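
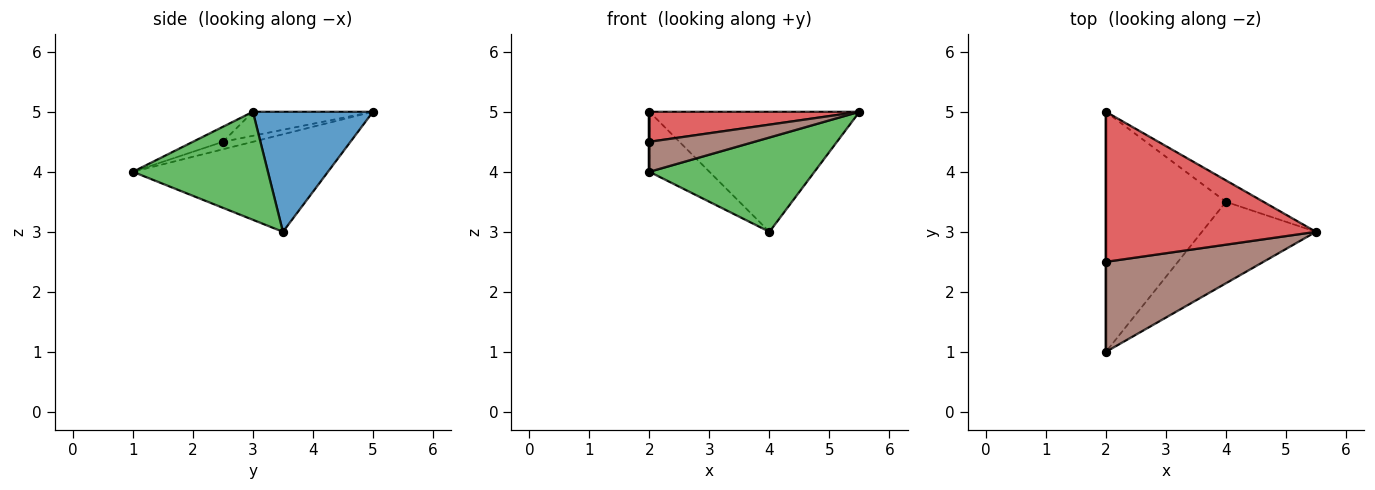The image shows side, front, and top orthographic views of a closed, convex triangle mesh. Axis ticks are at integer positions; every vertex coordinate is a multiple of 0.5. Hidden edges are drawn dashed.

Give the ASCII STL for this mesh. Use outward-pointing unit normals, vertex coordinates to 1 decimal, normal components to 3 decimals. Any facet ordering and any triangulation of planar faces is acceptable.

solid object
 facet normal 0.490 0.858 -0.153
  outer loop
   vertex 4.0 3.5 3.0
   vertex 2.0 5.0 5.0
   vertex 5.5 3.0 5.0
  endloop
 endfacet
 facet normal -0.619 0.190 -0.762
  outer loop
   vertex 4.0 3.5 3.0
   vertex 2.0 1.0 4.0
   vertex 2.0 5.0 5.0
  endloop
 endfacet
 facet normal 0.526 -0.643 -0.556
  outer loop
   vertex 4.0 3.5 3.0
   vertex 5.5 3.0 5.0
   vertex 2.0 1.0 4.0
  endloop
 endfacet
 facet normal -0.111 -0.195 0.974
  outer loop
   vertex 2.0 2.5 4.5
   vertex 5.5 3.0 5.0
   vertex 2.0 5.0 5.0
  endloop
 endfacet
 facet normal -1.000 0.000 0.000
  outer loop
   vertex 2.0 2.5 4.5
   vertex 2.0 5.0 5.0
   vertex 2.0 1.0 4.0
  endloop
 endfacet
 facet normal -0.090 -0.315 0.945
  outer loop
   vertex 2.0 2.5 4.5
   vertex 2.0 1.0 4.0
   vertex 5.5 3.0 5.0
  endloop
 endfacet
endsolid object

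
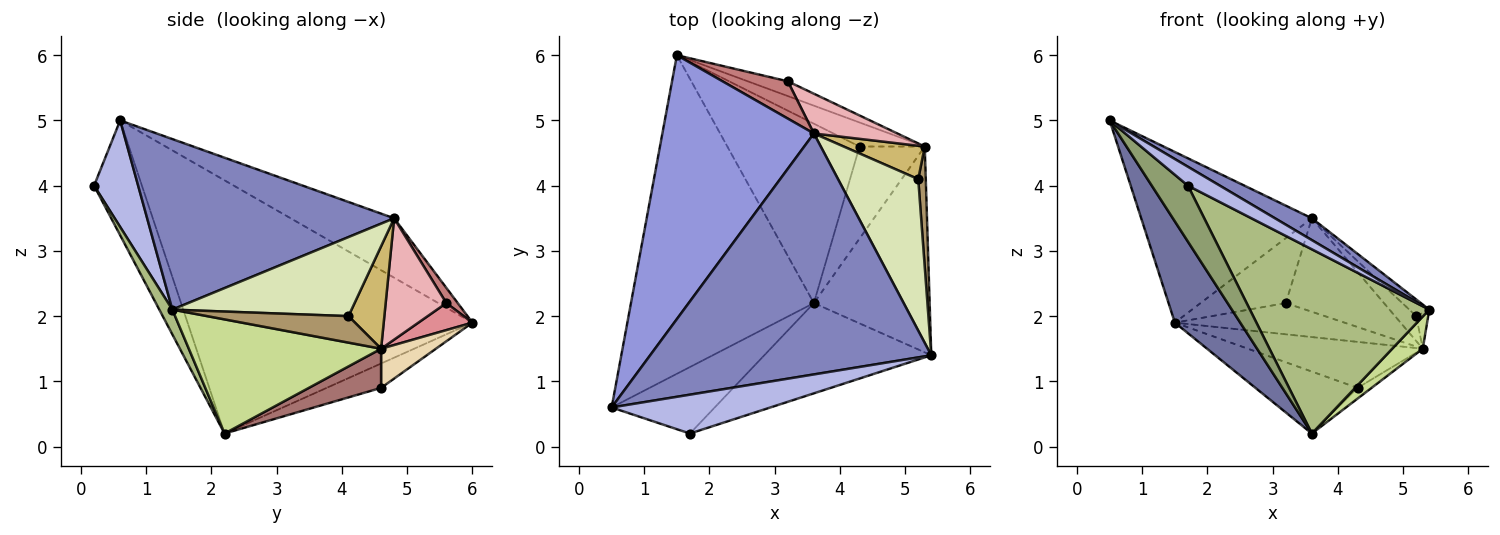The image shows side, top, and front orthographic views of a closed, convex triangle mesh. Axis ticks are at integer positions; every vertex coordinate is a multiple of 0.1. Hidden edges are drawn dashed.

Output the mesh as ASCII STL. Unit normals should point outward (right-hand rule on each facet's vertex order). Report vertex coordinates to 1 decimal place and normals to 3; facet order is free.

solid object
 facet normal -0.797 -0.183 -0.576
  outer loop
   vertex 3.6 2.2 0.2
   vertex 0.5 0.6 5.0
   vertex 1.5 6.0 1.9
  endloop
 endfacet
 facet normal 0.517 -0.077 0.852
  outer loop
   vertex 3.6 4.8 3.5
   vertex 0.5 0.6 5.0
   vertex 5.4 1.4 2.1
  endloop
 endfacet
 facet normal -0.313 0.516 0.798
  outer loop
   vertex 3.6 4.8 3.5
   vertex 1.5 6.0 1.9
   vertex 0.5 0.6 5.0
  endloop
 endfacet
 facet normal 0.517 -0.374 0.770
  outer loop
   vertex 1.7 0.2 4.0
   vertex 5.4 1.4 2.1
   vertex 0.5 0.6 5.0
  endloop
 endfacet
 facet normal -0.649 -0.490 -0.582
  outer loop
   vertex 1.7 0.2 4.0
   vertex 0.5 0.6 5.0
   vertex 3.6 2.2 0.2
  endloop
 endfacet
 facet normal 0.065 -0.896 -0.439
  outer loop
   vertex 1.7 0.2 4.0
   vertex 3.6 2.2 0.2
   vertex 5.4 1.4 2.1
  endloop
 endfacet
 facet normal 0.698 -0.111 -0.708
  outer loop
   vertex 5.3 4.6 1.5
   vertex 5.4 1.4 2.1
   vertex 3.6 2.2 0.2
  endloop
 endfacet
 facet normal 0.700 0.078 0.710
  outer loop
   vertex 5.2 4.1 2.0
   vertex 3.6 4.8 3.5
   vertex 5.4 1.4 2.1
  endloop
 endfacet
 facet normal 0.959 0.081 0.273
  outer loop
   vertex 5.2 4.1 2.0
   vertex 5.4 1.4 2.1
   vertex 5.3 4.6 1.5
  endloop
 endfacet
 facet normal 0.712 0.421 0.563
  outer loop
   vertex 5.2 4.1 2.0
   vertex 5.3 4.6 1.5
   vertex 3.6 4.8 3.5
  endloop
 endfacet
 facet normal -0.172 0.322 -0.931
  outer loop
   vertex 4.3 4.6 0.9
   vertex 3.6 2.2 0.2
   vertex 1.5 6.0 1.9
  endloop
 endfacet
 facet normal 0.268 0.854 -0.446
  outer loop
   vertex 4.3 4.6 0.9
   vertex 1.5 6.0 1.9
   vertex 5.3 4.6 1.5
  endloop
 endfacet
 facet normal 0.512 0.100 -0.853
  outer loop
   vertex 4.3 4.6 0.9
   vertex 5.3 4.6 1.5
   vertex 3.6 2.2 0.2
  endloop
 endfacet
 facet normal 0.115 0.861 0.495
  outer loop
   vertex 3.2 5.6 2.2
   vertex 1.5 6.0 1.9
   vertex 3.6 4.8 3.5
  endloop
 endfacet
 facet normal 0.277 0.869 -0.411
  outer loop
   vertex 3.2 5.6 2.2
   vertex 5.3 4.6 1.5
   vertex 1.5 6.0 1.9
  endloop
 endfacet
 facet normal 0.494 0.800 0.340
  outer loop
   vertex 3.2 5.6 2.2
   vertex 3.6 4.8 3.5
   vertex 5.3 4.6 1.5
  endloop
 endfacet
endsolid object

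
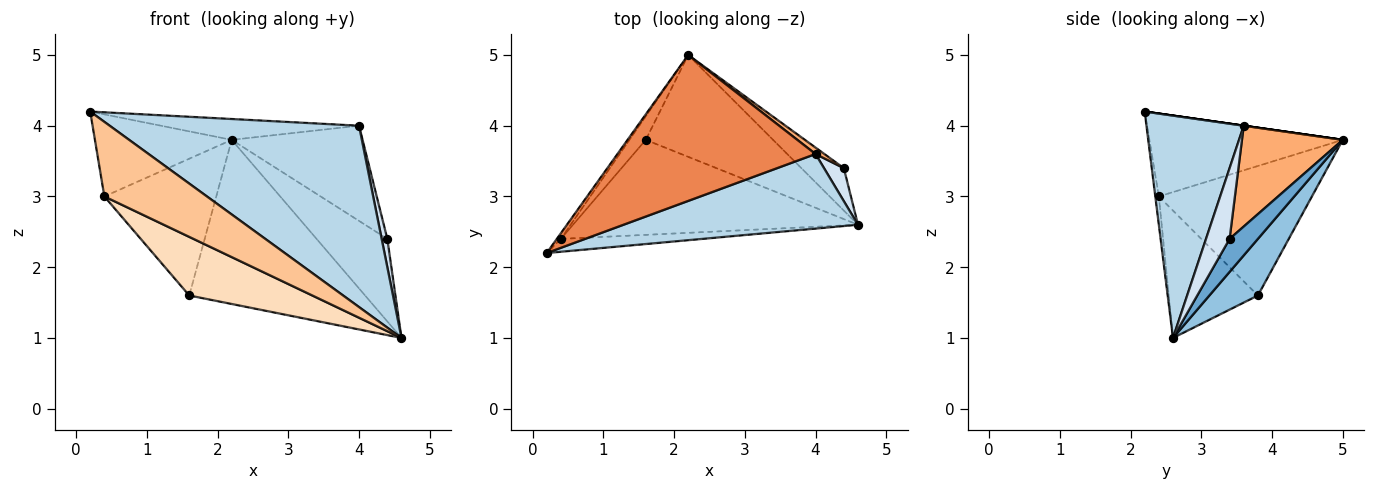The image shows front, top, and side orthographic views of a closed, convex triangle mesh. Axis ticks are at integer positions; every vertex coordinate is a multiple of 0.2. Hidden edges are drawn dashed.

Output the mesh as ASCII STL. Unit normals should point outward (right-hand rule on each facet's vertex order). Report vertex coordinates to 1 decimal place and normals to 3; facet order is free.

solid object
 facet normal 0.335 0.838 -0.431
  outer loop
   vertex 4.4 3.4 2.4
   vertex 4.6 2.6 1.0
   vertex 2.2 5.0 3.8
  endloop
 endfacet
 facet normal 0.228 0.827 -0.513
  outer loop
   vertex 1.6 3.8 1.6
   vertex 2.2 5.0 3.8
   vertex 4.6 2.6 1.0
  endloop
 endfacet
 facet normal 0.339 -0.870 0.358
  outer loop
   vertex 4.0 3.6 4.0
   vertex 0.2 2.2 4.2
   vertex 4.6 2.6 1.0
  endloop
 endfacet
 facet normal 0.938 -0.225 0.263
  outer loop
   vertex 4.0 3.6 4.0
   vertex 4.6 2.6 1.0
   vertex 4.4 3.4 2.4
  endloop
 endfacet
 facet normal 0.000 0.141 0.990
  outer loop
   vertex 4.0 3.6 4.0
   vertex 2.2 5.0 3.8
   vertex 0.2 2.2 4.2
  endloop
 endfacet
 facet normal 0.609 0.791 0.053
  outer loop
   vertex 4.0 3.6 4.0
   vertex 4.4 3.4 2.4
   vertex 2.2 5.0 3.8
  endloop
 endfacet
 facet normal -0.034 -0.985 -0.170
  outer loop
   vertex 0.4 2.4 3.0
   vertex 4.6 2.6 1.0
   vertex 0.2 2.2 4.2
  endloop
 endfacet
 facet normal -0.355 -0.491 -0.795
  outer loop
   vertex 0.4 2.4 3.0
   vertex 1.6 3.8 1.6
   vertex 4.6 2.6 1.0
  endloop
 endfacet
 facet normal -0.816 0.577 -0.040
  outer loop
   vertex 0.4 2.4 3.0
   vertex 0.2 2.2 4.2
   vertex 2.2 5.0 3.8
  endloop
 endfacet
 facet normal -0.803 0.587 -0.101
  outer loop
   vertex 0.4 2.4 3.0
   vertex 2.2 5.0 3.8
   vertex 1.6 3.8 1.6
  endloop
 endfacet
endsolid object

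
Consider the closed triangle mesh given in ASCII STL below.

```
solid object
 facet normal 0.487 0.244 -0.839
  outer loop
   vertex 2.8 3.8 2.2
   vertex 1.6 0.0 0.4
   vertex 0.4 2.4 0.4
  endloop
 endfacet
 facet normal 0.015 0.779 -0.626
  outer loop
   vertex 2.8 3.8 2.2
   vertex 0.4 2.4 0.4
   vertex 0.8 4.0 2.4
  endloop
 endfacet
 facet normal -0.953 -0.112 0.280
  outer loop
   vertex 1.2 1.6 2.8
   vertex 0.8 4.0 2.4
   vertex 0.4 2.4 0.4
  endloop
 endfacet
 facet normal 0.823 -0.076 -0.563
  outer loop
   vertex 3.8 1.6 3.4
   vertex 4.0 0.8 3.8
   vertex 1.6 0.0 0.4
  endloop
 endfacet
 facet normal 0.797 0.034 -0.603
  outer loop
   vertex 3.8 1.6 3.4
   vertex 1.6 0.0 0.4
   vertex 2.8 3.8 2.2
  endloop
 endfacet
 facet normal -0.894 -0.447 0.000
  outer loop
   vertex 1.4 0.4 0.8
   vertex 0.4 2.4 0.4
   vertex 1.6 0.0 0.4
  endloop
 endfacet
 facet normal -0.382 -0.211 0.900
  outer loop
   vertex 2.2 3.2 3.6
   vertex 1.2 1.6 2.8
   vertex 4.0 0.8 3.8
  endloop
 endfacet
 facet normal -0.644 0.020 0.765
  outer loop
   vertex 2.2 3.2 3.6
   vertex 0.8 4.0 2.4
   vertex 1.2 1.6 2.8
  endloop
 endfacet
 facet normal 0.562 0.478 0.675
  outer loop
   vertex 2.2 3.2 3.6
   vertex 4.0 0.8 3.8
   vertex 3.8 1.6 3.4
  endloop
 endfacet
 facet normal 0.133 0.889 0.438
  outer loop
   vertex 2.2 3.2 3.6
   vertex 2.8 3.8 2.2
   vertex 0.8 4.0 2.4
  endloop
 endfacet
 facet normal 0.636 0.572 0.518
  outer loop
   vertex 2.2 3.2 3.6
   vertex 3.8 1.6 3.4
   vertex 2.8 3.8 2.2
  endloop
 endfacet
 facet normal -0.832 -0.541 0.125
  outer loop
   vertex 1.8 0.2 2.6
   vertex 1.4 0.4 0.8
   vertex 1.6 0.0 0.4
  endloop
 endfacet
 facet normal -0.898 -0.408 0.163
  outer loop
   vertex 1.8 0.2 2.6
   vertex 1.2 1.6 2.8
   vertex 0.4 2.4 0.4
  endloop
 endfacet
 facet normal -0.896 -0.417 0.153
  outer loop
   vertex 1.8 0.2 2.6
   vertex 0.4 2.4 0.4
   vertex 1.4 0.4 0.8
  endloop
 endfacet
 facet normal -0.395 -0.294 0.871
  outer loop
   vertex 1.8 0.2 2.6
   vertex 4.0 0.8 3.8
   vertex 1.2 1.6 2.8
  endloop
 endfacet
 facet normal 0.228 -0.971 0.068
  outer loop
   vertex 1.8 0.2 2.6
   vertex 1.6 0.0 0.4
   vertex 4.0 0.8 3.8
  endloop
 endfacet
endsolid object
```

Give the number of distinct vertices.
10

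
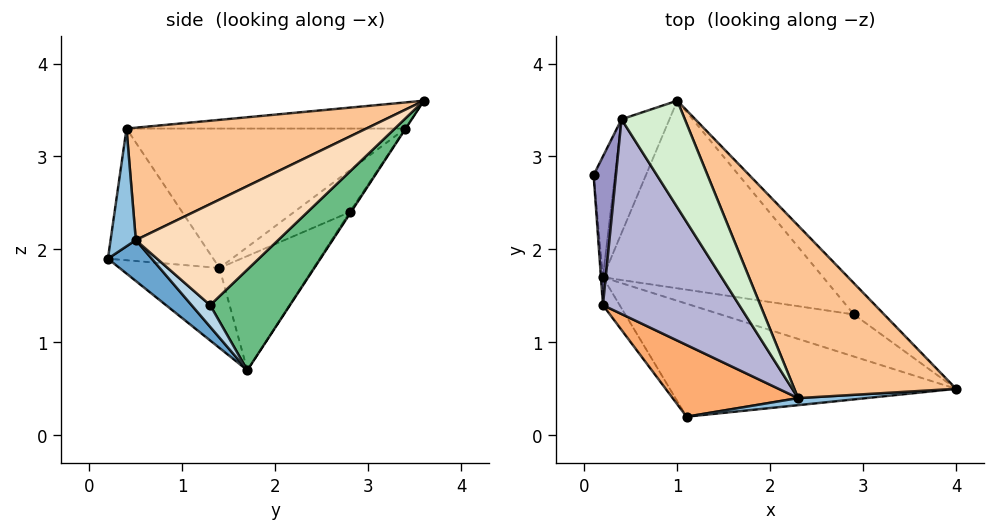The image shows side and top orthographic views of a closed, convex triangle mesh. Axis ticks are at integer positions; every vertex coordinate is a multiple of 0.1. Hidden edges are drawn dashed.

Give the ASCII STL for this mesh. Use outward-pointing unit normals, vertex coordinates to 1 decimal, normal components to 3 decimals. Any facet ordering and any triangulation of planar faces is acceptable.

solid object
 facet normal 0.115 -0.577 -0.808
  outer loop
   vertex 0.2 1.7 0.7
   vertex 4.0 0.5 2.1
   vertex 1.1 0.2 1.9
  endloop
 endfacet
 facet normal 0.099 -0.993 0.057
  outer loop
   vertex 2.3 0.4 3.3
   vertex 1.1 0.2 1.9
   vertex 4.0 0.5 2.1
  endloop
 endfacet
 facet normal 0.135 -0.541 -0.830
  outer loop
   vertex 2.9 1.3 1.4
   vertex 4.0 0.5 2.1
   vertex 0.2 1.7 0.7
  endloop
 endfacet
 facet normal -0.998 -0.064 -0.017
  outer loop
   vertex 0.2 1.4 1.8
   vertex 0.1 2.8 2.4
   vertex 0.2 1.7 0.7
  endloop
 endfacet
 facet normal -0.783 -0.601 -0.164
  outer loop
   vertex 0.2 1.4 1.8
   vertex 0.2 1.7 0.7
   vertex 1.1 0.2 1.9
  endloop
 endfacet
 facet normal -0.651 -0.437 0.621
  outer loop
   vertex 0.2 1.4 1.8
   vertex 1.1 0.2 1.9
   vertex 2.3 0.4 3.3
  endloop
 endfacet
 facet normal 0.564 0.153 0.812
  outer loop
   vertex 1.0 3.6 3.6
   vertex 2.3 0.4 3.3
   vertex 4.0 0.5 2.1
  endloop
 endfacet
 facet normal 0.655 0.729 -0.196
  outer loop
   vertex 1.0 3.6 3.6
   vertex 4.0 0.5 2.1
   vertex 2.9 1.3 1.4
  endloop
 endfacet
 facet normal 0.264 0.772 -0.578
  outer loop
   vertex 1.0 3.6 3.6
   vertex 2.9 1.3 1.4
   vertex 0.2 1.7 0.7
  endloop
 endfacet
 facet normal -0.042 0.838 -0.545
  outer loop
   vertex 0.4 3.4 3.3
   vertex 0.2 1.7 0.7
   vertex 0.1 2.8 2.4
  endloop
 endfacet
 facet normal -0.006 0.837 -0.547
  outer loop
   vertex 0.4 3.4 3.3
   vertex 1.0 3.6 3.6
   vertex 0.2 1.7 0.7
  endloop
 endfacet
 facet normal -0.371 -0.235 0.898
  outer loop
   vertex 0.4 3.4 3.3
   vertex 2.3 0.4 3.3
   vertex 1.0 3.6 3.6
  endloop
 endfacet
 facet normal -0.853 -0.256 0.455
  outer loop
   vertex 0.4 3.4 3.3
   vertex 0.1 2.8 2.4
   vertex 0.2 1.4 1.8
  endloop
 endfacet
 facet normal -0.651 -0.413 0.637
  outer loop
   vertex 0.4 3.4 3.3
   vertex 0.2 1.4 1.8
   vertex 2.3 0.4 3.3
  endloop
 endfacet
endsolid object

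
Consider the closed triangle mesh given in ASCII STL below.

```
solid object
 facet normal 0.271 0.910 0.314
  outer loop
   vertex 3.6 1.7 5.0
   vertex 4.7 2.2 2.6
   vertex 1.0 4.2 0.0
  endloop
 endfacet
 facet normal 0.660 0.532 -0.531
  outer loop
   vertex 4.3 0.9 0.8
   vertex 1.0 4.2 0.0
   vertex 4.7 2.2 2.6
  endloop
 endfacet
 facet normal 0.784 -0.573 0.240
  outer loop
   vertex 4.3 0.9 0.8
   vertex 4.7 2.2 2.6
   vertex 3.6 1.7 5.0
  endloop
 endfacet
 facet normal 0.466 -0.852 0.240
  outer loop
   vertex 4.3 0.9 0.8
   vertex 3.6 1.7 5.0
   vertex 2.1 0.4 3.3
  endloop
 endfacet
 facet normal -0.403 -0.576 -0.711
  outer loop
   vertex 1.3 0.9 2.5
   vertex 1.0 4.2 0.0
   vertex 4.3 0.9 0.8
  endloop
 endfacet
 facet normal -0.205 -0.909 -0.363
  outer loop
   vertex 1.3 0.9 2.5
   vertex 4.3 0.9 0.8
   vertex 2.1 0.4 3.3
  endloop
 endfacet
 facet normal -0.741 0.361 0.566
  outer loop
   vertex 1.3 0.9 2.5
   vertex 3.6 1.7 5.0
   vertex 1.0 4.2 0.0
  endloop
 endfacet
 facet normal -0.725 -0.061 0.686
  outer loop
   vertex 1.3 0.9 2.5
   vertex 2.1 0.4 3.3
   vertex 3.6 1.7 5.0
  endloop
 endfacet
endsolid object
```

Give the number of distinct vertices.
6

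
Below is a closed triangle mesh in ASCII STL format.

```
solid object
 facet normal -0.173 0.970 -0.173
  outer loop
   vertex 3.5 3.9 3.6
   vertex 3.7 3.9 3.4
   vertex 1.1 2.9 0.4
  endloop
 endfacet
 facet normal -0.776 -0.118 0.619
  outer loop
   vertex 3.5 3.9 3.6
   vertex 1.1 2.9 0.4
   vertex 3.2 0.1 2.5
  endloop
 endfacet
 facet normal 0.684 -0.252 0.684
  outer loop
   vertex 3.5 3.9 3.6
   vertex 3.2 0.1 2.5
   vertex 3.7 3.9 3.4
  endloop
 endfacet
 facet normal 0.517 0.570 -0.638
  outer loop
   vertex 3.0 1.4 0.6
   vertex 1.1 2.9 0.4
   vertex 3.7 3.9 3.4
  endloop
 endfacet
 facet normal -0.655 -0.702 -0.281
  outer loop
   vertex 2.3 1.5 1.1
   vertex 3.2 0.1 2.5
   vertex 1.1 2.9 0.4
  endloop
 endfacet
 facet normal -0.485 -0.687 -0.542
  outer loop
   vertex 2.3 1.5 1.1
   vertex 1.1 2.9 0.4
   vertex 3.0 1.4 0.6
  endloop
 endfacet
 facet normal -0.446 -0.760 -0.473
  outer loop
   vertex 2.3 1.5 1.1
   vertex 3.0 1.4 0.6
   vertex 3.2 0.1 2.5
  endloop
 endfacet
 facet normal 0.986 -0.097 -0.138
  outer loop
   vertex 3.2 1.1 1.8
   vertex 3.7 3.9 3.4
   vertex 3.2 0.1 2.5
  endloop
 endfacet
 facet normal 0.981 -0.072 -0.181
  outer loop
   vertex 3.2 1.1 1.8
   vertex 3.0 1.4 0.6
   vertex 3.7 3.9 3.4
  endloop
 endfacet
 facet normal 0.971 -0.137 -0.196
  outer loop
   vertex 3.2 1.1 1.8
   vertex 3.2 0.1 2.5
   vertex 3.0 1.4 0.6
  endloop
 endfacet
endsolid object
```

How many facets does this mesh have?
10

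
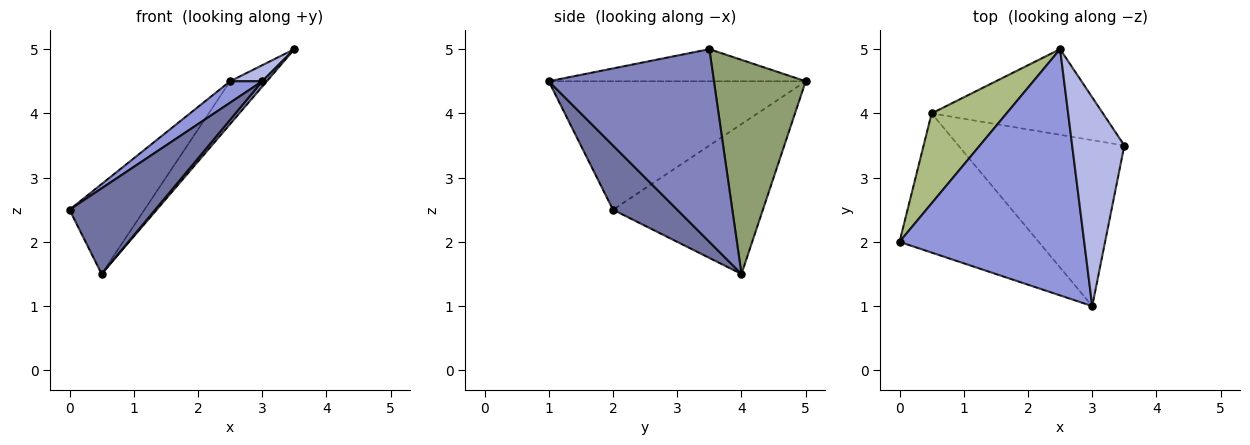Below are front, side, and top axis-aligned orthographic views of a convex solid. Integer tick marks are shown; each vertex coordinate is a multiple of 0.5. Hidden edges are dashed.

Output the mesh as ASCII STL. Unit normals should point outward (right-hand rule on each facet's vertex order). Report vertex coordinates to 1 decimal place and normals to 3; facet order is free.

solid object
 facet normal 0.366 -0.488 -0.793
  outer loop
   vertex 0.5 4.0 1.5
   vertex 3.0 1.0 4.5
   vertex 0.0 2.0 2.5
  endloop
 endfacet
 facet normal 0.758 -0.021 -0.652
  outer loop
   vertex 0.5 4.0 1.5
   vertex 3.5 3.5 5.0
   vertex 3.0 1.0 4.5
  endloop
 endfacet
 facet normal -0.570 -0.071 0.819
  outer loop
   vertex 2.5 5.0 4.5
   vertex 0.0 2.0 2.5
   vertex 3.0 1.0 4.5
  endloop
 endfacet
 facet normal -0.523 -0.065 0.850
  outer loop
   vertex 2.5 5.0 4.5
   vertex 3.0 1.0 4.5
   vertex 3.5 3.5 5.0
  endloop
 endfacet
 facet normal 0.745 0.298 -0.596
  outer loop
   vertex 2.5 5.0 4.5
   vertex 3.5 3.5 5.0
   vertex 0.5 4.0 1.5
  endloop
 endfacet
 facet normal -0.816 0.408 0.408
  outer loop
   vertex 2.5 5.0 4.5
   vertex 0.5 4.0 1.5
   vertex 0.0 2.0 2.5
  endloop
 endfacet
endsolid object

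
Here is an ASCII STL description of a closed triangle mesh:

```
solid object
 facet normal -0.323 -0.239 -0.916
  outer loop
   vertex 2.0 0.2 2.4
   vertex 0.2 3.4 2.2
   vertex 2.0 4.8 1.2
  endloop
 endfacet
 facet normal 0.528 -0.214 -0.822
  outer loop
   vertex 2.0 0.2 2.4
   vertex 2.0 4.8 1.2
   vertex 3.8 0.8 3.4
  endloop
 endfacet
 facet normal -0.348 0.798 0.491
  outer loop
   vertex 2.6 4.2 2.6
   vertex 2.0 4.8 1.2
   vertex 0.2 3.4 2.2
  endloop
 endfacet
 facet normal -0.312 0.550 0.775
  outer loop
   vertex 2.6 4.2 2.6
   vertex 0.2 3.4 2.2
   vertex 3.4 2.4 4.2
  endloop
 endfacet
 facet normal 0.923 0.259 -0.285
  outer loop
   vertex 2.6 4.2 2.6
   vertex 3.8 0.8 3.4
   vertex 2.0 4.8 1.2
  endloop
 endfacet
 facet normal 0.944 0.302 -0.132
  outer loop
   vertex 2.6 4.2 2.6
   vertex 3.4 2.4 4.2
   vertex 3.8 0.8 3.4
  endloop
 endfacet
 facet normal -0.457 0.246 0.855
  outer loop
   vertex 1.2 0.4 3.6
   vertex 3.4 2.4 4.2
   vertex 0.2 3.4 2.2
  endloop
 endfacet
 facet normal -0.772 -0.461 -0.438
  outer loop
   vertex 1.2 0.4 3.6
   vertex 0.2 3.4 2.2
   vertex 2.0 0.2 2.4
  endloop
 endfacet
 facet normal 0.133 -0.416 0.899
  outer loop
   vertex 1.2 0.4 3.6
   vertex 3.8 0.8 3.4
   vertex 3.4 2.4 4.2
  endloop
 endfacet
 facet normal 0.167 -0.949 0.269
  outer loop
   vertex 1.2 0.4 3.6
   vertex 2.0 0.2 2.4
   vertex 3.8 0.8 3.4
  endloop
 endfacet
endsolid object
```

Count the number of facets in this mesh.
10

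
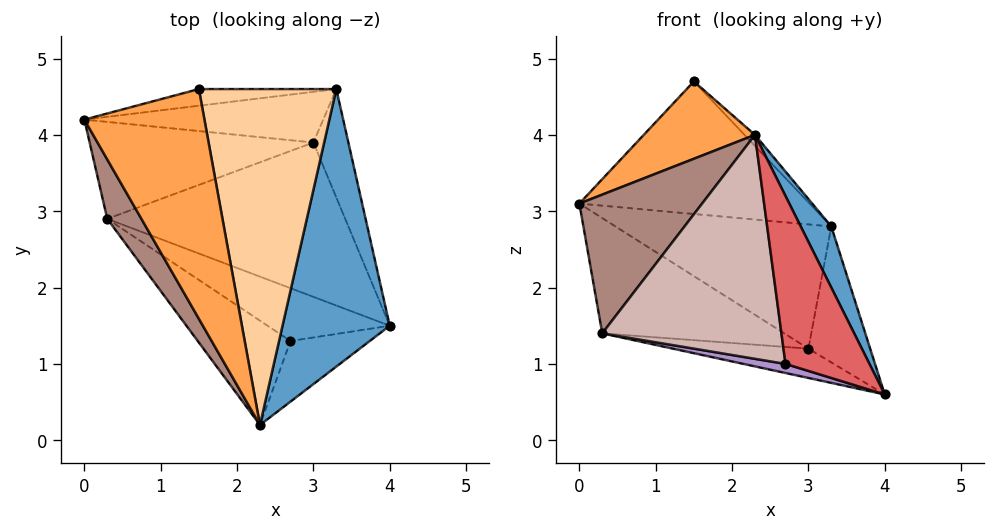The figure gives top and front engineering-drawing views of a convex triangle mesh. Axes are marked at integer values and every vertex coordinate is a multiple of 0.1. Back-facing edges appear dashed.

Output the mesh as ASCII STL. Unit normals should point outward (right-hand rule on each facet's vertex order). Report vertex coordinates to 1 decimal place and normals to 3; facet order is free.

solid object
 facet normal 0.904 -0.092 0.417
  outer loop
   vertex 2.3 0.2 4.0
   vertex 4.0 1.5 0.6
   vertex 3.3 4.6 2.8
  endloop
 endfacet
 facet normal -0.130 0.984 -0.124
  outer loop
   vertex 1.5 4.6 4.7
   vertex 3.3 4.6 2.8
   vertex 0.0 4.2 3.1
  endloop
 endfacet
 facet normal -0.679 -0.234 0.695
  outer loop
   vertex 1.5 4.6 4.7
   vertex 0.0 4.2 3.1
   vertex 2.3 0.2 4.0
  endloop
 endfacet
 facet normal 0.726 0.023 0.688
  outer loop
   vertex 1.5 4.6 4.7
   vertex 2.3 0.2 4.0
   vertex 3.3 4.6 2.8
  endloop
 endfacet
 facet normal -0.145 0.916 -0.374
  outer loop
   vertex 3.0 3.9 1.2
   vertex 0.0 4.2 3.1
   vertex 3.3 4.6 2.8
  endloop
 endfacet
 facet normal 0.832 0.433 -0.346
  outer loop
   vertex 3.0 3.9 1.2
   vertex 3.3 4.6 2.8
   vertex 4.0 1.5 0.6
  endloop
 endfacet
 facet normal 0.040 -0.940 -0.339
  outer loop
   vertex 2.7 1.3 1.0
   vertex 4.0 1.5 0.6
   vertex 2.3 0.2 4.0
  endloop
 endfacet
 facet normal -0.140 0.185 -0.973
  outer loop
   vertex 0.3 2.9 1.4
   vertex 3.0 3.9 1.2
   vertex 4.0 1.5 0.6
  endloop
 endfacet
 facet normal -0.267 -0.163 -0.950
  outer loop
   vertex 0.3 2.9 1.4
   vertex 4.0 1.5 0.6
   vertex 2.7 1.3 1.0
  endloop
 endfacet
 facet normal -0.314 0.727 -0.611
  outer loop
   vertex 0.3 2.9 1.4
   vertex 0.0 4.2 3.1
   vertex 3.0 3.9 1.2
  endloop
 endfacet
 facet normal -0.869 -0.456 0.195
  outer loop
   vertex 0.3 2.9 1.4
   vertex 2.3 0.2 4.0
   vertex 0.0 4.2 3.1
  endloop
 endfacet
 facet normal -0.559 -0.751 -0.350
  outer loop
   vertex 0.3 2.9 1.4
   vertex 2.7 1.3 1.0
   vertex 2.3 0.2 4.0
  endloop
 endfacet
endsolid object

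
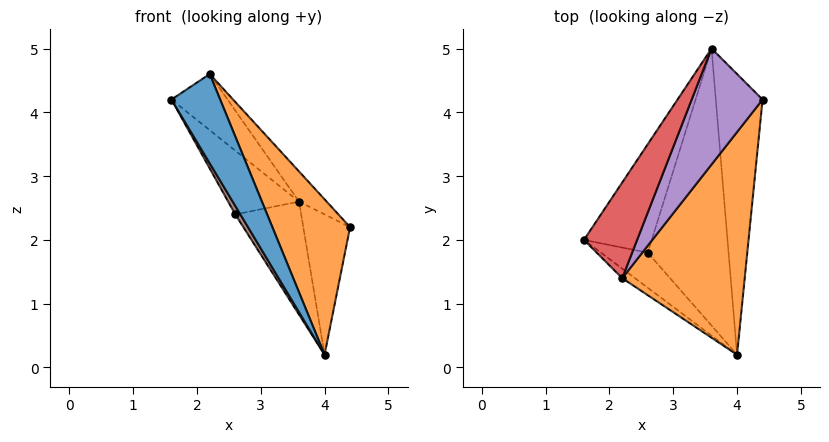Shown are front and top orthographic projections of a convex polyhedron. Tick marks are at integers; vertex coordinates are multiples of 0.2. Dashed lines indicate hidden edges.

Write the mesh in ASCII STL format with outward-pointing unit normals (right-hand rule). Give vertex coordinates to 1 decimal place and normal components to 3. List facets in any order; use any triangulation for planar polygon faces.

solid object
 facet normal -0.678 -0.731 -0.078
  outer loop
   vertex 2.2 1.4 4.6
   vertex 1.6 2.0 4.2
   vertex 4.0 0.2 0.2
  endloop
 endfacet
 facet normal 0.851 -0.300 0.430
  outer loop
   vertex 2.2 1.4 4.6
   vertex 4.0 0.2 0.2
   vertex 4.4 4.2 2.2
  endloop
 endfacet
 facet normal 0.000 0.447 -0.894
  outer loop
   vertex 3.6 5.0 2.6
   vertex 4.4 4.2 2.2
   vertex 4.0 0.2 0.2
  endloop
 endfacet
 facet normal -0.069 0.505 0.860
  outer loop
   vertex 3.6 5.0 2.6
   vertex 1.6 2.0 4.2
   vertex 2.2 1.4 4.6
  endloop
 endfacet
 facet normal 0.593 0.203 0.780
  outer loop
   vertex 3.6 5.0 2.6
   vertex 2.2 1.4 4.6
   vertex 4.4 4.2 2.2
  endloop
 endfacet
 facet normal -0.874 -0.115 -0.473
  outer loop
   vertex 2.6 1.8 2.4
   vertex 4.0 0.2 0.2
   vertex 1.6 2.0 4.2
  endloop
 endfacet
 facet normal -0.823 0.288 -0.489
  outer loop
   vertex 2.6 1.8 2.4
   vertex 1.6 2.0 4.2
   vertex 3.6 5.0 2.6
  endloop
 endfacet
 facet normal -0.715 0.264 -0.647
  outer loop
   vertex 2.6 1.8 2.4
   vertex 3.6 5.0 2.6
   vertex 4.0 0.2 0.2
  endloop
 endfacet
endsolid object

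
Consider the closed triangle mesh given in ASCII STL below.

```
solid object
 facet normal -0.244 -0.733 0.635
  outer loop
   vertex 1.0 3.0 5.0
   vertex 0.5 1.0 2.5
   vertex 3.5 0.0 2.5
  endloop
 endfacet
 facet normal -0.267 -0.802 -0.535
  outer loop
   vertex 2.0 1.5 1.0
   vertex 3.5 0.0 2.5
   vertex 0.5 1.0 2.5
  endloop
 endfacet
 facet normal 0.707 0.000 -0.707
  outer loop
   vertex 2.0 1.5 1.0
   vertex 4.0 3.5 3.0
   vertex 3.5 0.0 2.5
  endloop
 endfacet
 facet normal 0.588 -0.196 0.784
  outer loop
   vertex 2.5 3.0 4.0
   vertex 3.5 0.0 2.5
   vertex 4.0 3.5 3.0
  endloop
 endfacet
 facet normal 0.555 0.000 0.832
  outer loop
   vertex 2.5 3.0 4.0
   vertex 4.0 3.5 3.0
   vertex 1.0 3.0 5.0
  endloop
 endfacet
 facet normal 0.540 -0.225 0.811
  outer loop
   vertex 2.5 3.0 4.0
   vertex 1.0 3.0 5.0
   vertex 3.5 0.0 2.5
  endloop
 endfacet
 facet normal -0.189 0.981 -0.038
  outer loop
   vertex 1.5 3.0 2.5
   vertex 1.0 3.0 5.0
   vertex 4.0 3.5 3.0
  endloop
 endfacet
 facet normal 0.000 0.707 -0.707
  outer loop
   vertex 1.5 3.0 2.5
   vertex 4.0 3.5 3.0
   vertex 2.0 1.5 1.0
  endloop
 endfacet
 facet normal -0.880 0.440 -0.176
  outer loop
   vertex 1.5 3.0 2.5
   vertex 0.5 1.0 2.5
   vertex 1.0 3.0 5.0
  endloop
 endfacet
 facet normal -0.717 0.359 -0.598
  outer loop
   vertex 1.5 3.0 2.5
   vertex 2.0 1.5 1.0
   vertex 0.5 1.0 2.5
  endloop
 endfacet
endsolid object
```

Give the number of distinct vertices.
7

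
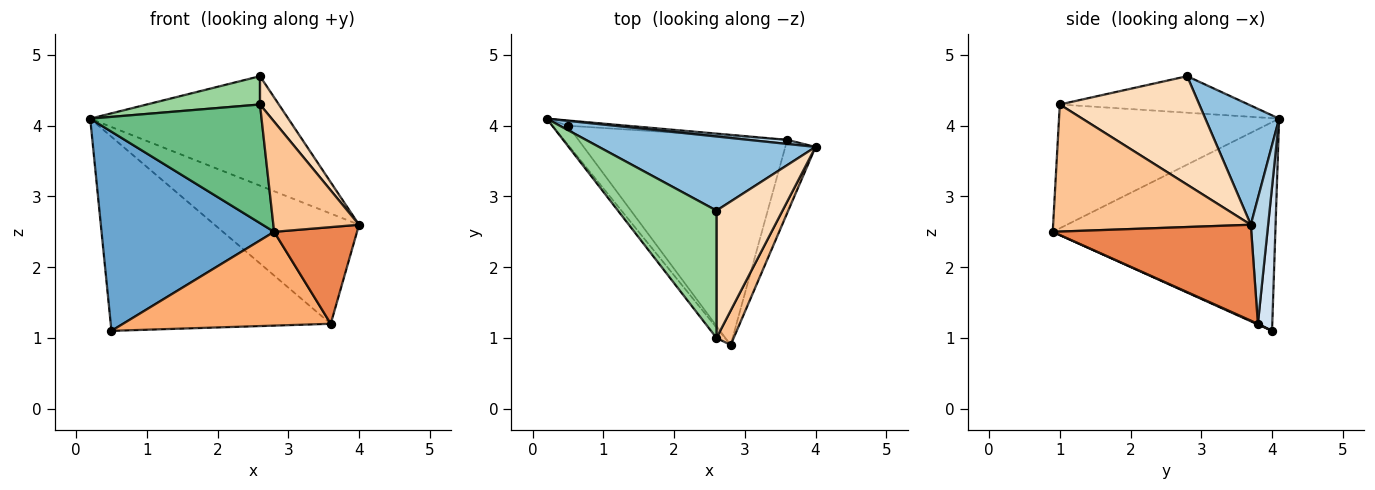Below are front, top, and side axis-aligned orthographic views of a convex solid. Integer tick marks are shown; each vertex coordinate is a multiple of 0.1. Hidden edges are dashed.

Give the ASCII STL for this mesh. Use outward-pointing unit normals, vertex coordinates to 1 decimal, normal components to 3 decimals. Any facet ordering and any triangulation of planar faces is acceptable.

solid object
 facet normal -0.789 -0.612 -0.058
  outer loop
   vertex 0.5 4.0 1.1
   vertex 2.8 0.9 2.5
   vertex 0.2 4.1 4.1
  endloop
 endfacet
 facet normal 0.295 0.791 0.536
  outer loop
   vertex 2.6 2.8 4.7
   vertex 4.0 3.7 2.6
   vertex 0.2 4.1 4.1
  endloop
 endfacet
 facet normal 0.119 0.992 0.037
  outer loop
   vertex 3.6 3.8 1.2
   vertex 0.2 4.1 4.1
   vertex 4.0 3.7 2.6
  endloop
 endfacet
 facet normal 0.065 0.998 -0.027
  outer loop
   vertex 3.6 3.8 1.2
   vertex 0.5 4.0 1.1
   vertex 0.2 4.1 4.1
  endloop
 endfacet
 facet normal 0.886 -0.370 -0.280
  outer loop
   vertex 3.6 3.8 1.2
   vertex 4.0 3.7 2.6
   vertex 2.8 0.9 2.5
  endloop
 endfacet
 facet normal 0.003 -0.410 -0.912
  outer loop
   vertex 3.6 3.8 1.2
   vertex 2.8 0.9 2.5
   vertex 0.5 4.0 1.1
  endloop
 endfacet
 facet normal 0.911 -0.395 0.123
  outer loop
   vertex 2.6 1.0 4.3
   vertex 2.8 0.9 2.5
   vertex 4.0 3.7 2.6
  endloop
 endfacet
 facet normal 0.849 -0.115 0.517
  outer loop
   vertex 2.6 1.0 4.3
   vertex 4.0 3.7 2.6
   vertex 2.6 2.8 4.7
  endloop
 endfacet
 facet normal -0.788 -0.613 -0.053
  outer loop
   vertex 2.6 1.0 4.3
   vertex 0.2 4.1 4.1
   vertex 2.8 0.9 2.5
  endloop
 endfacet
 facet normal -0.340 -0.204 0.918
  outer loop
   vertex 2.6 1.0 4.3
   vertex 2.6 2.8 4.7
   vertex 0.2 4.1 4.1
  endloop
 endfacet
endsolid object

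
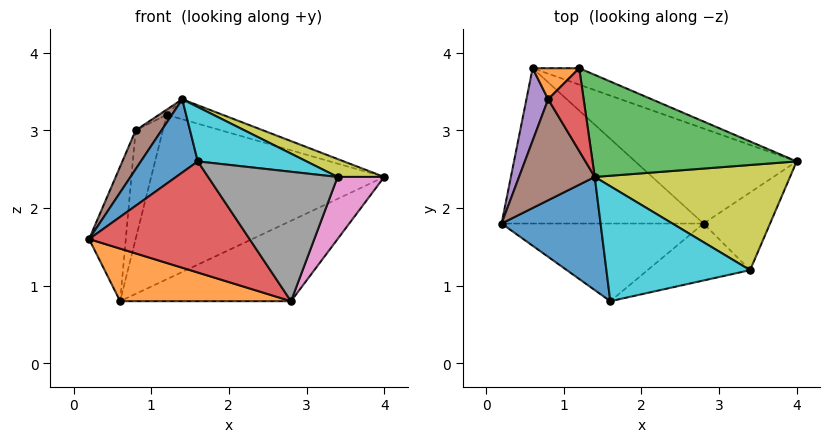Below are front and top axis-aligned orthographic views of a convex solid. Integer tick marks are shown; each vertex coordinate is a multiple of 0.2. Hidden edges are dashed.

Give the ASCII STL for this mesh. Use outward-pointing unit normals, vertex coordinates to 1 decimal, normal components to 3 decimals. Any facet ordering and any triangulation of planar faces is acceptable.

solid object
 facet normal -0.703 -0.387 0.597
  outer loop
   vertex 1.6 0.8 2.6
   vertex 1.4 2.4 3.4
   vertex 0.2 1.8 1.6
  endloop
 endfacet
 facet normal -0.280 -0.308 -0.909
  outer loop
   vertex 2.8 1.8 0.8
   vertex 0.2 1.8 1.6
   vertex 0.6 3.8 0.8
  endloop
 endfacet
 facet normal 0.506 0.557 -0.658
  outer loop
   vertex 2.8 1.8 0.8
   vertex 0.6 3.8 0.8
   vertex 4.0 2.6 2.4
  endloop
 endfacet
 facet normal -0.174 -0.807 -0.564
  outer loop
   vertex 2.8 1.8 0.8
   vertex 1.6 0.8 2.6
   vertex 0.2 1.8 1.6
  endloop
 endfacet
 facet normal -0.961 0.245 0.132
  outer loop
   vertex 0.8 3.4 3.0
   vertex 0.6 3.8 0.8
   vertex 0.2 1.8 1.6
  endloop
 endfacet
 facet normal -0.774 -0.228 0.592
  outer loop
   vertex 0.8 3.4 3.0
   vertex 0.2 1.8 1.6
   vertex 1.4 2.4 3.4
  endloop
 endfacet
 facet normal 0.825 -0.353 -0.442
  outer loop
   vertex 3.4 1.2 2.4
   vertex 2.8 1.8 0.8
   vertex 4.0 2.6 2.4
  endloop
 endfacet
 facet normal 0.157 -0.904 -0.398
  outer loop
   vertex 3.4 1.2 2.4
   vertex 1.6 0.8 2.6
   vertex 2.8 1.8 0.8
  endloop
 endfacet
 facet normal 0.365 -0.156 0.918
  outer loop
   vertex 3.4 1.2 2.4
   vertex 4.0 2.6 2.4
   vertex 1.4 2.4 3.4
  endloop
 endfacet
 facet normal 0.192 -0.420 0.887
  outer loop
   vertex 3.4 1.2 2.4
   vertex 1.4 2.4 3.4
   vertex 1.6 0.8 2.6
  endloop
 endfacet
 facet normal 0.370 0.925 -0.092
  outer loop
   vertex 1.2 3.8 3.2
   vertex 4.0 2.6 2.4
   vertex 0.6 3.8 0.8
  endloop
 endfacet
 facet normal -0.740 0.647 0.185
  outer loop
   vertex 1.2 3.8 3.2
   vertex 0.6 3.8 0.8
   vertex 0.8 3.4 3.0
  endloop
 endfacet
 facet normal 0.341 0.181 0.923
  outer loop
   vertex 1.2 3.8 3.2
   vertex 1.4 2.4 3.4
   vertex 4.0 2.6 2.4
  endloop
 endfacet
 facet normal -0.490 0.054 0.870
  outer loop
   vertex 1.2 3.8 3.2
   vertex 0.8 3.4 3.0
   vertex 1.4 2.4 3.4
  endloop
 endfacet
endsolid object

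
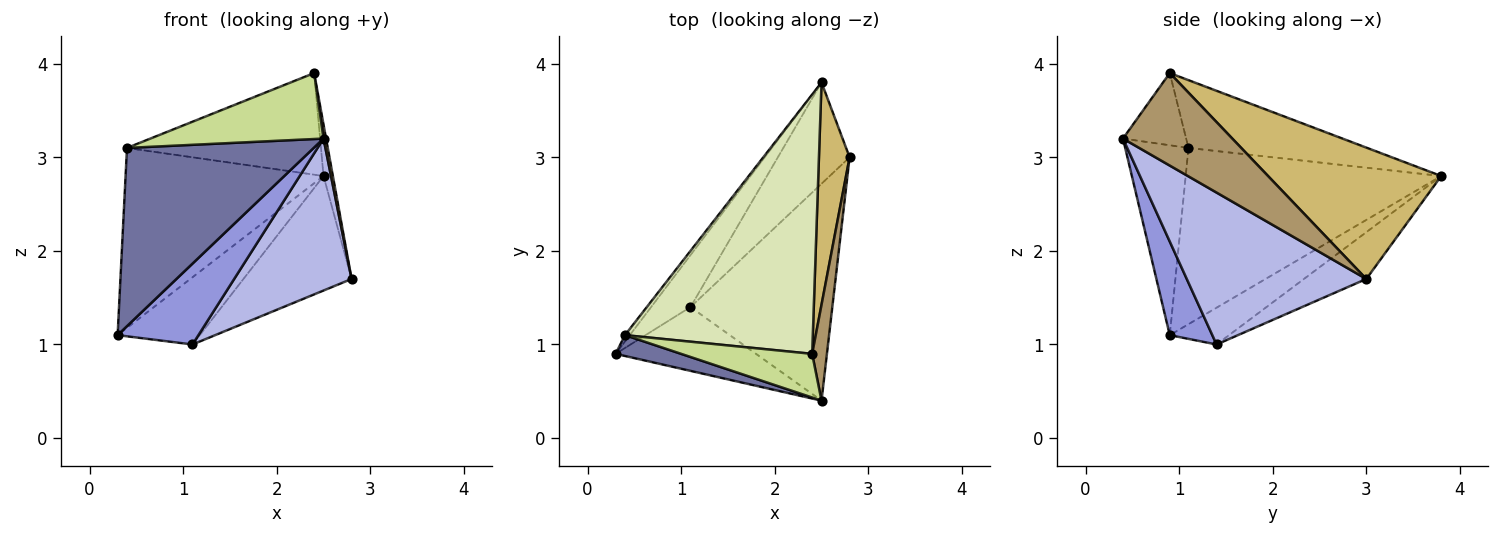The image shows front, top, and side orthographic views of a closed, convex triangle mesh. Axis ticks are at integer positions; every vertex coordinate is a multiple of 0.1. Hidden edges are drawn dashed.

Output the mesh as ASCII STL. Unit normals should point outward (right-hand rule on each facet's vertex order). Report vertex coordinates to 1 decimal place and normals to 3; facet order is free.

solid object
 facet normal -0.319 -0.941 0.110
  outer loop
   vertex 0.4 1.1 3.1
   vertex 0.3 0.9 1.1
   vertex 2.5 0.4 3.2
  endloop
 endfacet
 facet normal -0.790 0.612 -0.022
  outer loop
   vertex 0.4 1.1 3.1
   vertex 2.5 3.8 2.8
   vertex 0.3 0.9 1.1
  endloop
 endfacet
 facet normal 0.382 -0.725 -0.573
  outer loop
   vertex 1.1 1.4 1.0
   vertex 2.5 0.4 3.2
   vertex 0.3 0.9 1.1
  endloop
 endfacet
 facet normal 0.659 -0.431 -0.616
  outer loop
   vertex 1.1 1.4 1.0
   vertex 2.8 3.0 1.7
   vertex 2.5 0.4 3.2
  endloop
 endfacet
 facet normal -0.496 0.687 -0.531
  outer loop
   vertex 1.1 1.4 1.0
   vertex 0.3 0.9 1.1
   vertex 2.5 3.8 2.8
  endloop
 endfacet
 facet normal -0.397 0.688 -0.608
  outer loop
   vertex 1.1 1.4 1.0
   vertex 2.5 3.8 2.8
   vertex 2.8 3.0 1.7
  endloop
 endfacet
 facet normal -0.291 -0.798 0.528
  outer loop
   vertex 2.4 0.9 3.9
   vertex 0.4 1.1 3.1
   vertex 2.5 0.4 3.2
  endloop
 endfacet
 facet normal -0.318 0.346 0.883
  outer loop
   vertex 2.4 0.9 3.9
   vertex 2.5 3.8 2.8
   vertex 0.4 1.1 3.1
  endloop
 endfacet
 facet normal 0.987 -0.023 0.157
  outer loop
   vertex 2.4 0.9 3.9
   vertex 2.5 0.4 3.2
   vertex 2.8 3.0 1.7
  endloop
 endfacet
 facet normal 0.972 0.053 0.227
  outer loop
   vertex 2.4 0.9 3.9
   vertex 2.8 3.0 1.7
   vertex 2.5 3.8 2.8
  endloop
 endfacet
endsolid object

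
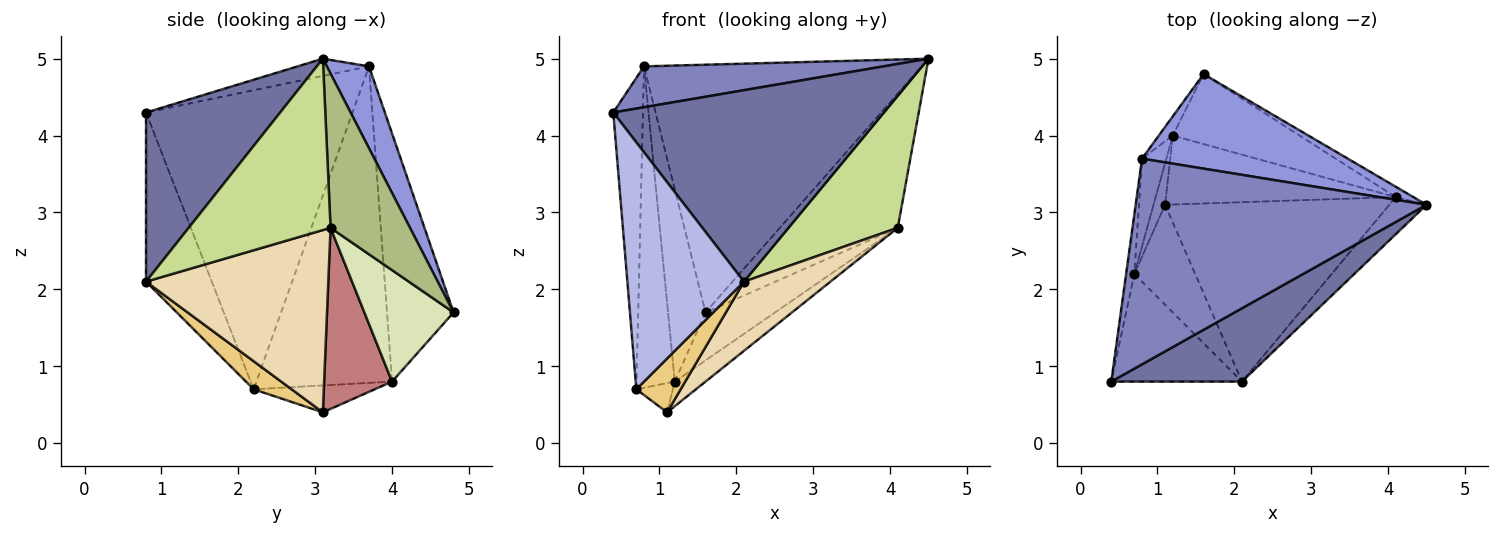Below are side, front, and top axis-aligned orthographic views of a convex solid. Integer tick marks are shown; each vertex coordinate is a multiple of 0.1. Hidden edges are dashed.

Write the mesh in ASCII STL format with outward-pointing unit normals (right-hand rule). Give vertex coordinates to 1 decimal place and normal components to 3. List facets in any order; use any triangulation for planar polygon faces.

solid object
 facet normal 0.420 -0.847 0.325
  outer loop
   vertex 2.1 0.8 2.1
   vertex 4.5 3.1 5.0
   vertex 0.4 0.8 4.3
  endloop
 endfacet
 facet normal -0.058 -0.195 0.979
  outer loop
   vertex 0.8 3.7 4.9
   vertex 0.4 0.8 4.3
   vertex 4.5 3.1 5.0
  endloop
 endfacet
 facet normal 0.140 0.925 0.353
  outer loop
   vertex 0.8 3.7 4.9
   vertex 4.5 3.1 5.0
   vertex 1.6 4.8 1.7
  endloop
 endfacet
 facet normal -0.459 -0.814 -0.355
  outer loop
   vertex 0.7 2.2 0.7
   vertex 2.1 0.8 2.1
   vertex 0.4 0.8 4.3
  endloop
 endfacet
 facet normal -0.989 0.142 -0.027
  outer loop
   vertex 0.7 2.2 0.7
   vertex 0.4 0.8 4.3
   vertex 0.8 3.7 4.9
  endloop
 endfacet
 facet normal 0.558 0.828 -0.064
  outer loop
   vertex 4.1 3.2 2.8
   vertex 1.6 4.8 1.7
   vertex 4.5 3.1 5.0
  endloop
 endfacet
 facet normal 0.781 -0.601 -0.169
  outer loop
   vertex 4.1 3.2 2.8
   vertex 4.5 3.1 5.0
   vertex 2.1 0.8 2.1
  endloop
 endfacet
 facet normal 0.587 0.458 -0.668
  outer loop
   vertex 1.2 4.0 0.8
   vertex 1.6 4.8 1.7
   vertex 4.1 3.2 2.8
  endloop
 endfacet
 facet normal -0.870 0.490 -0.049
  outer loop
   vertex 1.2 4.0 0.8
   vertex 0.8 3.7 4.9
   vertex 1.6 4.8 1.7
  endloop
 endfacet
 facet normal -0.960 0.271 -0.074
  outer loop
   vertex 1.2 4.0 0.8
   vertex 0.7 2.2 0.7
   vertex 0.8 3.7 4.9
  endloop
 endfacet
 facet normal 0.376 -0.439 -0.816
  outer loop
   vertex 1.1 3.1 0.4
   vertex 2.1 0.8 2.1
   vertex 0.7 2.2 0.7
  endloop
 endfacet
 facet normal 0.604 -0.287 -0.743
  outer loop
   vertex 1.1 3.1 0.4
   vertex 4.1 3.2 2.8
   vertex 2.1 0.8 2.1
  endloop
 endfacet
 facet normal -0.886 0.267 -0.380
  outer loop
   vertex 1.1 3.1 0.4
   vertex 0.7 2.2 0.7
   vertex 1.2 4.0 0.8
  endloop
 endfacet
 facet normal 0.596 0.270 -0.756
  outer loop
   vertex 1.1 3.1 0.4
   vertex 1.2 4.0 0.8
   vertex 4.1 3.2 2.8
  endloop
 endfacet
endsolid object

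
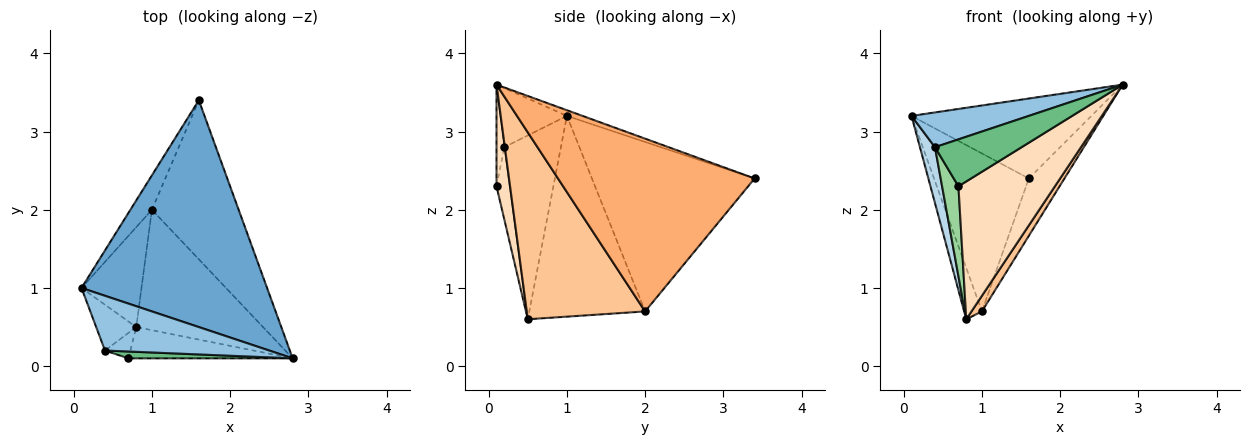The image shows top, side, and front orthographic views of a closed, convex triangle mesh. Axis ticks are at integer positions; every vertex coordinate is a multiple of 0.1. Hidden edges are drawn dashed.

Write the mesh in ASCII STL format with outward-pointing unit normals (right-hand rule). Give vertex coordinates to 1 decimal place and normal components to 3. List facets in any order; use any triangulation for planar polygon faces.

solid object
 facet normal -0.029 0.332 0.943
  outer loop
   vertex 1.6 3.4 2.4
   vertex 0.1 1.0 3.2
   vertex 2.8 0.1 3.6
  endloop
 endfacet
 facet normal -0.291 -0.513 0.808
  outer loop
   vertex 0.4 0.2 2.8
   vertex 2.8 0.1 3.6
   vertex 0.1 1.0 3.2
  endloop
 endfacet
 facet normal -0.946 -0.251 -0.206
  outer loop
   vertex 0.4 0.2 2.8
   vertex 0.1 1.0 3.2
   vertex 0.8 0.5 0.6
  endloop
 endfacet
 facet normal -0.859 0.500 -0.109
  outer loop
   vertex 1.0 2.0 0.7
   vertex 0.1 1.0 3.2
   vertex 1.6 3.4 2.4
  endloop
 endfacet
 facet normal -0.948 0.145 -0.283
  outer loop
   vertex 1.0 2.0 0.7
   vertex 0.8 0.5 0.6
   vertex 0.1 1.0 3.2
  endloop
 endfacet
 facet normal 0.882 0.160 -0.443
  outer loop
   vertex 1.0 2.0 0.7
   vertex 1.6 3.4 2.4
   vertex 2.8 0.1 3.6
  endloop
 endfacet
 facet normal 0.825 -0.073 -0.560
  outer loop
   vertex 1.0 2.0 0.7
   vertex 2.8 0.1 3.6
   vertex 0.8 0.5 0.6
  endloop
 endfacet
 facet normal 0.136 -0.966 -0.219
  outer loop
   vertex 0.7 0.1 2.3
   vertex 0.8 0.5 0.6
   vertex 2.8 0.1 3.6
  endloop
 endfacet
 facet normal -0.089 -0.986 0.144
  outer loop
   vertex 0.7 0.1 2.3
   vertex 2.8 0.1 3.6
   vertex 0.4 0.2 2.8
  endloop
 endfacet
 facet normal -0.612 -0.761 -0.215
  outer loop
   vertex 0.7 0.1 2.3
   vertex 0.4 0.2 2.8
   vertex 0.8 0.5 0.6
  endloop
 endfacet
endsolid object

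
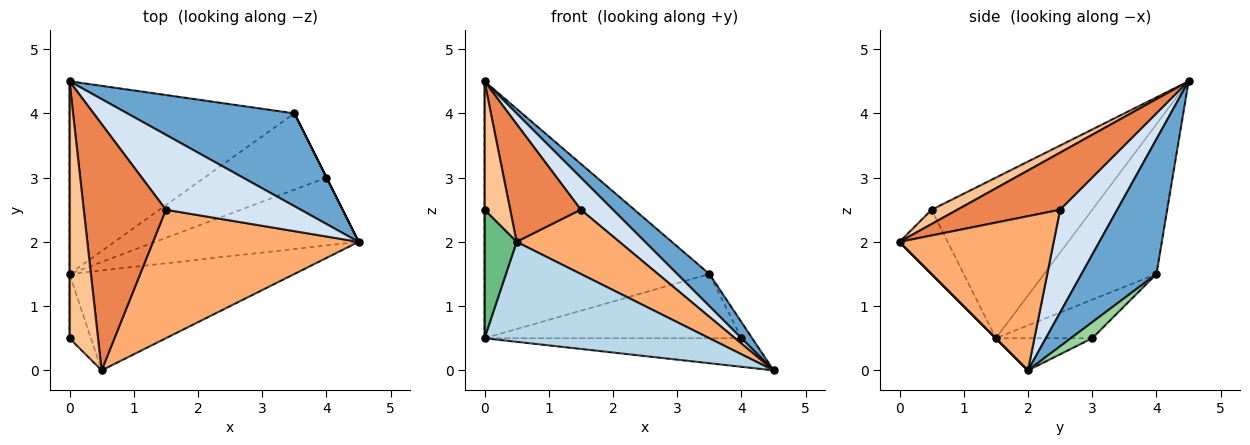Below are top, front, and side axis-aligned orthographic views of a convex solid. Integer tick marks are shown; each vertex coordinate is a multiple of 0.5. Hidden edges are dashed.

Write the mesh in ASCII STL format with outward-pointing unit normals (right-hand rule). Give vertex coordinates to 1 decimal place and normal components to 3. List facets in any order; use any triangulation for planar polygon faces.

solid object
 facet normal 0.607 -0.260 0.751
  outer loop
   vertex 3.5 4.0 1.5
   vertex 0.0 4.5 4.5
   vertex 4.5 2.0 0.0
  endloop
 endfacet
 facet normal -0.371 0.743 -0.557
  outer loop
   vertex 0.0 1.5 0.5
   vertex 0.0 4.5 4.5
   vertex 3.5 4.0 1.5
  endloop
 endfacet
 facet normal 0.000 -0.707 -0.707
  outer loop
   vertex 0.0 1.5 0.5
   vertex 4.5 2.0 0.0
   vertex 0.5 0.0 2.0
  endloop
 endfacet
 facet normal 0.574 -0.323 0.753
  outer loop
   vertex 1.5 2.5 2.5
   vertex 4.5 2.0 0.0
   vertex 0.0 4.5 4.5
  endloop
 endfacet
 facet normal 0.532 -0.365 0.764
  outer loop
   vertex 1.5 2.5 2.5
   vertex 0.0 4.5 4.5
   vertex 0.5 0.0 2.0
  endloop
 endfacet
 facet normal 0.557 -0.371 0.743
  outer loop
   vertex 1.5 2.5 2.5
   vertex 0.5 0.0 2.0
   vertex 4.5 2.0 0.0
  endloop
 endfacet
 facet normal 0.408 -0.408 0.816
  outer loop
   vertex 0.0 0.5 2.5
   vertex 0.5 0.0 2.0
   vertex 0.0 4.5 4.5
  endloop
 endfacet
 facet normal -1.000 0.000 0.000
  outer loop
   vertex 0.0 0.5 2.5
   vertex 0.0 4.5 4.5
   vertex 0.0 1.5 0.5
  endloop
 endfacet
 facet normal -0.802 -0.535 -0.267
  outer loop
   vertex 0.0 0.5 2.5
   vertex 0.0 1.5 0.5
   vertex 0.5 0.0 2.0
  endloop
 endfacet
 facet normal 0.894 0.447 0.000
  outer loop
   vertex 4.0 3.0 0.5
   vertex 3.5 4.0 1.5
   vertex 4.5 2.0 0.0
  endloop
 endfacet
 facet normal -0.144 0.384 -0.912
  outer loop
   vertex 4.0 3.0 0.5
   vertex 4.5 2.0 0.0
   vertex 0.0 1.5 0.5
  endloop
 endfacet
 facet normal -0.235 0.626 -0.744
  outer loop
   vertex 4.0 3.0 0.5
   vertex 0.0 1.5 0.5
   vertex 3.5 4.0 1.5
  endloop
 endfacet
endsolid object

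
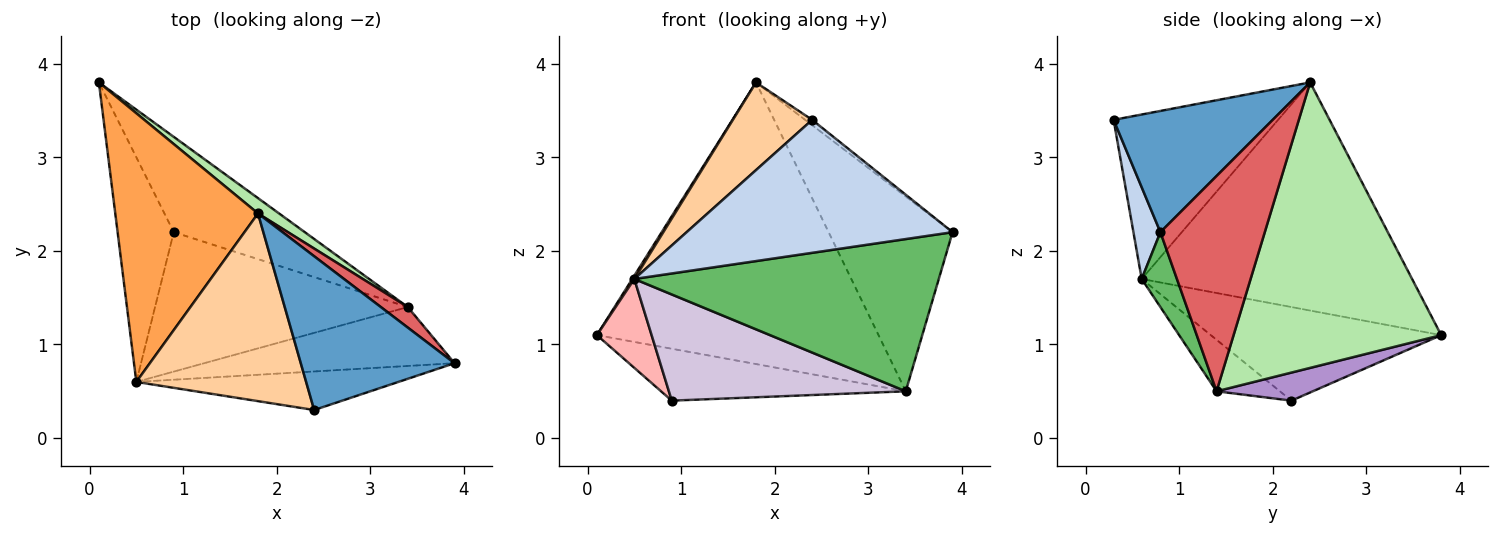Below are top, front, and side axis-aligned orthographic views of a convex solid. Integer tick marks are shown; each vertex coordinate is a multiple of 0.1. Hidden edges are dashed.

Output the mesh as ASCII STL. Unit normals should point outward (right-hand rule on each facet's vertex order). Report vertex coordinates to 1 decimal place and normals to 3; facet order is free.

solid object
 facet normal 0.619 0.027 0.785
  outer loop
   vertex 1.8 2.4 3.8
   vertex 2.4 0.3 3.4
   vertex 3.9 0.8 2.2
  endloop
 endfacet
 facet normal 0.097 -0.956 -0.277
  outer loop
   vertex 0.5 0.6 1.7
   vertex 3.9 0.8 2.2
   vertex 2.4 0.3 3.4
  endloop
 endfacet
 facet normal -0.848 -0.007 0.530
  outer loop
   vertex 0.5 0.6 1.7
   vertex 1.8 2.4 3.8
   vertex 0.1 3.8 1.1
  endloop
 endfacet
 facet normal -0.660 -0.318 0.681
  outer loop
   vertex 0.5 0.6 1.7
   vertex 2.4 0.3 3.4
   vertex 1.8 2.4 3.8
  endloop
 endfacet
 facet normal 0.107 -0.927 -0.359
  outer loop
   vertex 3.4 1.4 0.5
   vertex 3.9 0.8 2.2
   vertex 0.5 0.6 1.7
  endloop
 endfacet
 facet normal 0.593 0.804 0.044
  outer loop
   vertex 3.4 1.4 0.5
   vertex 0.1 3.8 1.1
   vertex 1.8 2.4 3.8
  endloop
 endfacet
 facet normal 0.642 0.762 0.080
  outer loop
   vertex 3.4 1.4 0.5
   vertex 1.8 2.4 3.8
   vertex 3.9 0.8 2.2
  endloop
 endfacet
 facet normal -0.840 -0.200 -0.504
  outer loop
   vertex 0.9 2.2 0.4
   vertex 0.5 0.6 1.7
   vertex 0.1 3.8 1.1
  endloop
 endfacet
 facet normal 0.185 0.470 -0.863
  outer loop
   vertex 0.9 2.2 0.4
   vertex 0.1 3.8 1.1
   vertex 3.4 1.4 0.5
  endloop
 endfacet
 facet normal -0.160 -0.598 -0.785
  outer loop
   vertex 0.9 2.2 0.4
   vertex 3.4 1.4 0.5
   vertex 0.5 0.6 1.7
  endloop
 endfacet
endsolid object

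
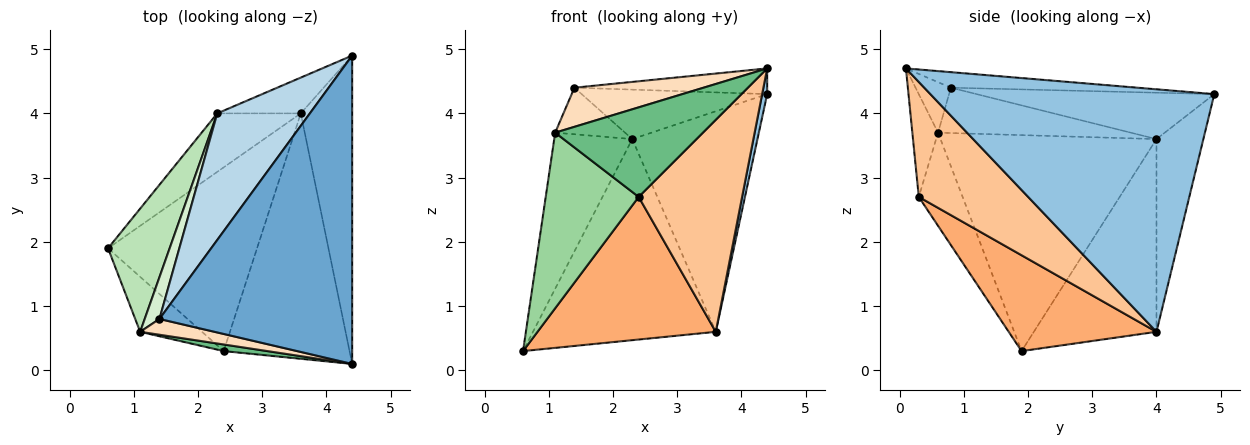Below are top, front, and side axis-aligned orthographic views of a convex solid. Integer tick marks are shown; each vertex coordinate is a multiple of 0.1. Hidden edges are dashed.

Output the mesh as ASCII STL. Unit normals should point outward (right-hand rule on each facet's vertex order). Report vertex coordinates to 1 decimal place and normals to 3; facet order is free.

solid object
 facet normal -0.080 0.083 0.993
  outer loop
   vertex 1.4 0.8 4.4
   vertex 4.4 0.1 4.7
   vertex 4.4 4.9 4.3
  endloop
 endfacet
 facet normal 0.978 -0.017 -0.207
  outer loop
   vertex 3.6 4.0 0.6
   vertex 4.4 4.9 4.3
   vertex 4.4 0.1 4.7
  endloop
 endfacet
 facet normal -0.423 0.330 0.844
  outer loop
   vertex 2.3 4.0 3.6
   vertex 1.4 0.8 4.4
   vertex 4.4 4.9 4.3
  endloop
 endfacet
 facet normal -0.542 0.807 -0.235
  outer loop
   vertex 2.3 4.0 3.6
   vertex 3.6 4.0 0.6
   vertex 0.6 1.9 0.3
  endloop
 endfacet
 facet normal -0.347 0.926 -0.150
  outer loop
   vertex 2.3 4.0 3.6
   vertex 4.4 4.9 4.3
   vertex 3.6 4.0 0.6
  endloop
 endfacet
 facet normal 0.453 -0.547 -0.704
  outer loop
   vertex 2.4 0.3 2.7
   vertex 0.6 1.9 0.3
   vertex 3.6 4.0 0.6
  endloop
 endfacet
 facet normal 0.569 -0.538 -0.622
  outer loop
   vertex 2.4 0.3 2.7
   vertex 3.6 4.0 0.6
   vertex 4.4 0.1 4.7
  endloop
 endfacet
 facet normal -0.246 -0.899 0.362
  outer loop
   vertex 1.1 0.6 3.7
   vertex 4.4 0.1 4.7
   vertex 1.4 0.8 4.4
  endloop
 endfacet
 facet normal -0.171 -0.983 0.073
  outer loop
   vertex 1.1 0.6 3.7
   vertex 2.4 0.3 2.7
   vertex 4.4 0.1 4.7
  endloop
 endfacet
 facet normal -0.410 -0.870 -0.272
  outer loop
   vertex 1.1 0.6 3.7
   vertex 0.6 1.9 0.3
   vertex 2.4 0.3 2.7
  endloop
 endfacet
 facet normal -0.908 0.328 0.259
  outer loop
   vertex 1.1 0.6 3.7
   vertex 2.3 4.0 3.6
   vertex 0.6 1.9 0.3
  endloop
 endfacet
 facet normal -0.899 0.326 0.292
  outer loop
   vertex 1.1 0.6 3.7
   vertex 1.4 0.8 4.4
   vertex 2.3 4.0 3.6
  endloop
 endfacet
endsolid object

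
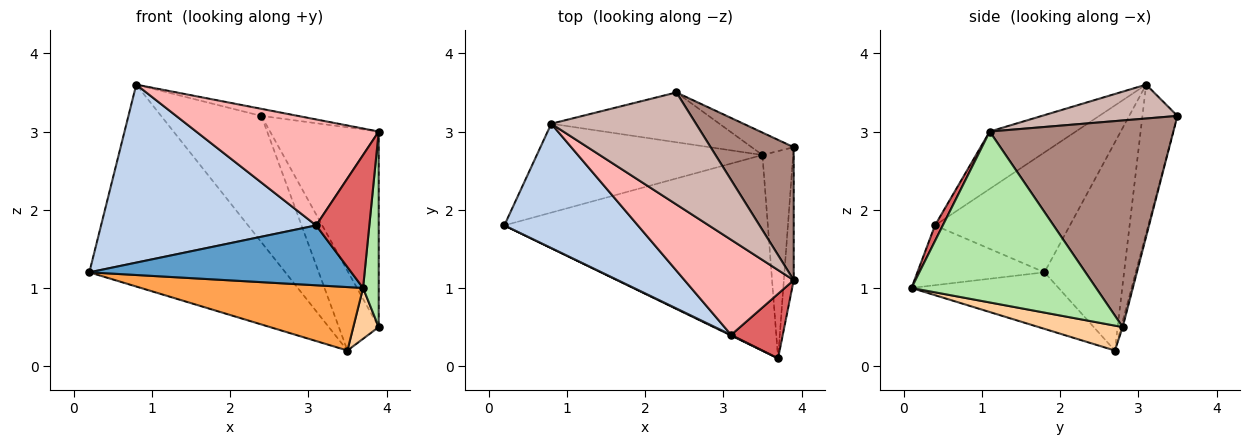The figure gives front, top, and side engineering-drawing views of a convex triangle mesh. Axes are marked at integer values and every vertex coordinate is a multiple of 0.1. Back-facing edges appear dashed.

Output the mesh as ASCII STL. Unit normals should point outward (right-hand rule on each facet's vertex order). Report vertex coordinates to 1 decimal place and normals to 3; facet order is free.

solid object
 facet normal -0.436 -0.900 0.010
  outer loop
   vertex 3.1 0.4 1.8
   vertex 0.2 1.8 1.2
   vertex 3.7 0.1 1.0
  endloop
 endfacet
 facet normal -0.457 -0.729 0.509
  outer loop
   vertex 3.1 0.4 1.8
   vertex 0.8 3.1 3.6
   vertex 0.2 1.8 1.2
  endloop
 endfacet
 facet normal -0.200 -0.302 -0.932
  outer loop
   vertex 3.5 2.7 0.2
   vertex 3.7 0.1 1.0
   vertex 0.2 1.8 1.2
  endloop
 endfacet
 facet normal 0.619 -0.187 -0.763
  outer loop
   vertex 3.5 2.7 0.2
   vertex 3.9 2.8 0.5
   vertex 3.7 0.1 1.0
  endloop
 endfacet
 facet normal -0.348 0.858 -0.378
  outer loop
   vertex 3.5 2.7 0.2
   vertex 0.2 1.8 1.2
   vertex 0.8 3.1 3.6
  endloop
 endfacet
 facet normal 0.995 -0.084 -0.057
  outer loop
   vertex 3.9 1.1 3.0
   vertex 3.7 0.1 1.0
   vertex 3.9 2.8 0.5
  endloop
 endfacet
 facet normal 0.131 -0.892 0.433
  outer loop
   vertex 3.9 1.1 3.0
   vertex 3.1 0.4 1.8
   vertex 3.7 0.1 1.0
  endloop
 endfacet
 facet normal -0.331 -0.702 0.630
  outer loop
   vertex 3.9 1.1 3.0
   vertex 0.8 3.1 3.6
   vertex 3.1 0.4 1.8
  endloop
 endfacet
 facet normal -0.038 0.962 -0.270
  outer loop
   vertex 2.4 3.5 3.2
   vertex 3.9 2.8 0.5
   vertex 3.5 2.7 0.2
  endloop
 endfacet
 facet normal -0.308 0.885 -0.349
  outer loop
   vertex 2.4 3.5 3.2
   vertex 3.5 2.7 0.2
   vertex 0.8 3.1 3.6
  endloop
 endfacet
 facet normal 0.813 0.481 0.327
  outer loop
   vertex 2.4 3.5 3.2
   vertex 3.9 1.1 3.0
   vertex 3.9 2.8 0.5
  endloop
 endfacet
 facet normal 0.228 0.061 0.972
  outer loop
   vertex 2.4 3.5 3.2
   vertex 0.8 3.1 3.6
   vertex 3.9 1.1 3.0
  endloop
 endfacet
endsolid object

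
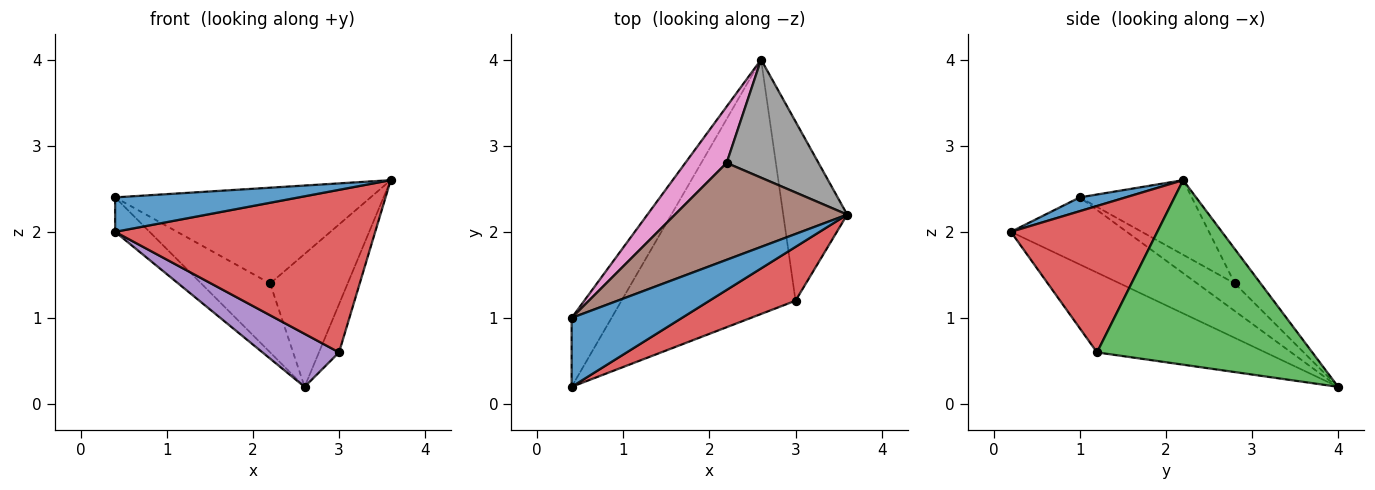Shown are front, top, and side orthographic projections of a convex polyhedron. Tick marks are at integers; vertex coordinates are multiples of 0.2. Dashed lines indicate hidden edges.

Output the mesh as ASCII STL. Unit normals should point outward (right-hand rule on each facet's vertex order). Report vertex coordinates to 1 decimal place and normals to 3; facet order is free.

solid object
 facet normal 0.111 -0.444 0.889
  outer loop
   vertex 0.4 0.2 2.0
   vertex 3.6 2.2 2.6
   vertex 0.4 1.0 2.4
  endloop
 endfacet
 facet normal -0.833 0.248 -0.495
  outer loop
   vertex 0.4 0.2 2.0
   vertex 0.4 1.0 2.4
   vertex 2.6 4.0 0.2
  endloop
 endfacet
 facet normal 0.941 0.088 -0.326
  outer loop
   vertex 3.0 1.2 0.6
   vertex 2.6 4.0 0.2
   vertex 3.6 2.2 2.6
  endloop
 endfacet
 facet normal 0.471 -0.837 0.277
  outer loop
   vertex 3.0 1.2 0.6
   vertex 3.6 2.2 2.6
   vertex 0.4 0.2 2.0
  endloop
 endfacet
 facet normal -0.409 -0.186 -0.893
  outer loop
   vertex 3.0 1.2 0.6
   vertex 0.4 0.2 2.0
   vertex 2.6 4.0 0.2
  endloop
 endfacet
 facet normal -0.294 0.672 0.680
  outer loop
   vertex 2.2 2.8 1.4
   vertex 0.4 1.0 2.4
   vertex 3.6 2.2 2.6
  endloop
 endfacet
 facet normal -0.389 0.713 0.583
  outer loop
   vertex 2.2 2.8 1.4
   vertex 2.6 4.0 0.2
   vertex 0.4 1.0 2.4
  endloop
 endfacet
 facet normal -0.242 0.725 0.645
  outer loop
   vertex 2.2 2.8 1.4
   vertex 3.6 2.2 2.6
   vertex 2.6 4.0 0.2
  endloop
 endfacet
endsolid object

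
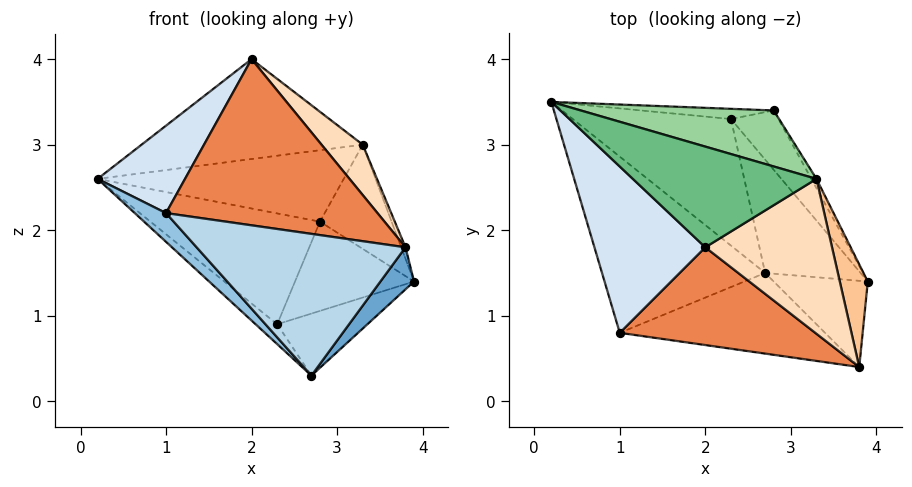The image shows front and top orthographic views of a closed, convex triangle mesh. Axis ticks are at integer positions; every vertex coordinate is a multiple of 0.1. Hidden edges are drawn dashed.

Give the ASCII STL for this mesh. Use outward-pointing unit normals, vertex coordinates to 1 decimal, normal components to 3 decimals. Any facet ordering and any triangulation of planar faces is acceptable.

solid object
 facet normal 0.619 -0.344 -0.706
  outer loop
   vertex 2.7 1.5 0.3
   vertex 3.9 1.4 1.4
   vertex 3.8 0.4 1.8
  endloop
 endfacet
 facet normal -0.720 -0.112 -0.685
  outer loop
   vertex 1.0 0.8 2.2
   vertex 0.2 3.5 2.6
   vertex 2.7 1.5 0.3
  endloop
 endfacet
 facet normal -0.191 -0.853 -0.485
  outer loop
   vertex 1.0 0.8 2.2
   vertex 2.7 1.5 0.3
   vertex 3.8 0.4 1.8
  endloop
 endfacet
 facet normal -0.748 -0.309 0.587
  outer loop
   vertex 1.0 0.8 2.2
   vertex 2.0 1.8 4.0
   vertex 0.2 3.5 2.6
  endloop
 endfacet
 facet normal -0.051 -0.861 0.506
  outer loop
   vertex 1.0 0.8 2.2
   vertex 3.8 0.4 1.8
   vertex 2.0 1.8 4.0
  endloop
 endfacet
 facet normal 0.869 0.493 -0.044
  outer loop
   vertex 3.3 2.6 3.0
   vertex 3.9 1.4 1.4
   vertex 2.8 3.4 2.1
  endloop
 endfacet
 facet normal 0.944 0.036 0.327
  outer loop
   vertex 3.3 2.6 3.0
   vertex 3.8 0.4 1.8
   vertex 3.9 1.4 1.4
  endloop
 endfacet
 facet normal 0.678 -0.227 0.699
  outer loop
   vertex 3.3 2.6 3.0
   vertex 2.0 1.8 4.0
   vertex 3.8 0.4 1.8
  endloop
 endfacet
 facet normal 0.112 0.700 0.706
  outer loop
   vertex 3.3 2.6 3.0
   vertex 0.2 3.5 2.6
   vertex 2.0 1.8 4.0
  endloop
 endfacet
 facet normal 0.147 0.778 0.610
  outer loop
   vertex 3.3 2.6 3.0
   vertex 2.8 3.4 2.1
   vertex 0.2 3.5 2.6
  endloop
 endfacet
 facet normal 0.645 0.367 -0.670
  outer loop
   vertex 2.3 3.3 0.9
   vertex 3.9 1.4 1.4
   vertex 2.7 1.5 0.3
  endloop
 endfacet
 facet normal 0.758 0.543 -0.361
  outer loop
   vertex 2.3 3.3 0.9
   vertex 2.8 3.4 2.1
   vertex 3.9 1.4 1.4
  endloop
 endfacet
 facet normal -0.617 0.122 -0.777
  outer loop
   vertex 2.3 3.3 0.9
   vertex 2.7 1.5 0.3
   vertex 0.2 3.5 2.6
  endloop
 endfacet
 facet normal 0.021 0.996 -0.092
  outer loop
   vertex 2.3 3.3 0.9
   vertex 0.2 3.5 2.6
   vertex 2.8 3.4 2.1
  endloop
 endfacet
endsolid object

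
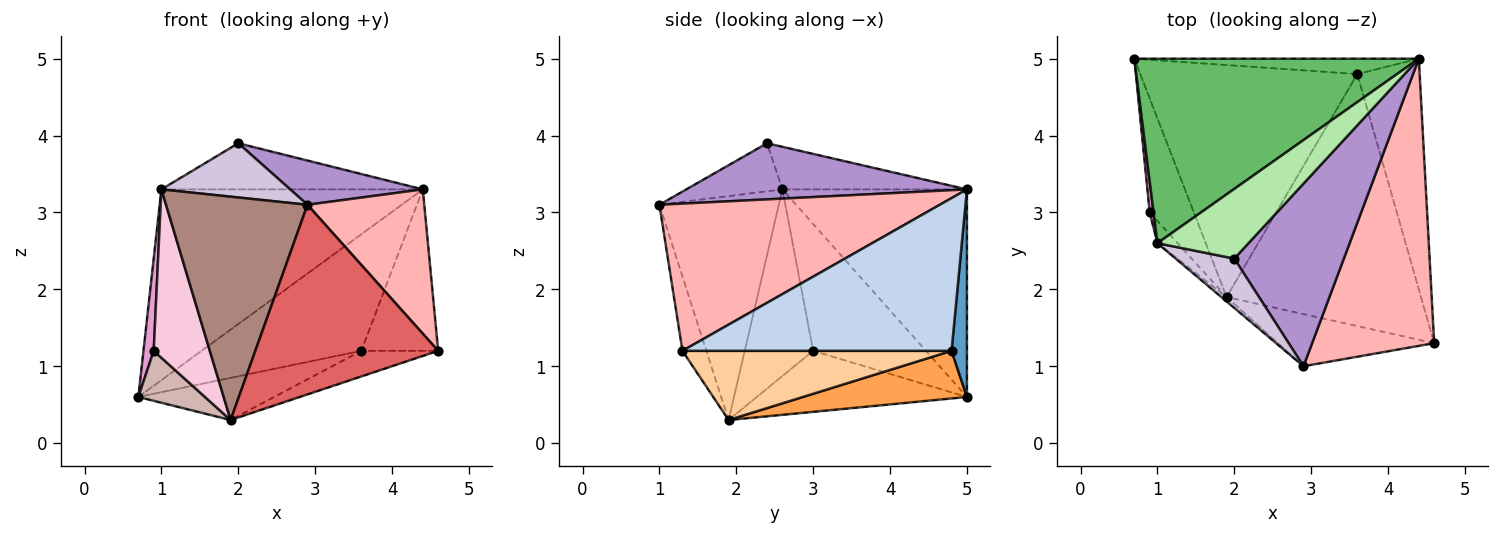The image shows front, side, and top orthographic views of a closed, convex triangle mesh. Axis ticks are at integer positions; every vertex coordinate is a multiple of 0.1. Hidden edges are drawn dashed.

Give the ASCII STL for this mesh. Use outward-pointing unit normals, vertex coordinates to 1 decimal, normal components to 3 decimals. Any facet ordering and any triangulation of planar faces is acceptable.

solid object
 facet normal 0.095 0.987 -0.130
  outer loop
   vertex 3.6 4.8 1.2
   vertex 0.7 5.0 0.6
   vertex 4.4 5.0 3.3
  endloop
 endfacet
 facet normal 0.895 0.256 -0.365
  outer loop
   vertex 3.6 4.8 1.2
   vertex 4.4 5.0 3.3
   vertex 4.6 1.3 1.2
  endloop
 endfacet
 facet normal 0.211 0.175 -0.962
  outer loop
   vertex 3.6 4.8 1.2
   vertex 1.9 1.9 0.3
   vertex 0.7 5.0 0.6
  endloop
 endfacet
 facet normal 0.334 0.095 -0.938
  outer loop
   vertex 3.6 4.8 1.2
   vertex 4.6 1.3 1.2
   vertex 1.9 1.9 0.3
  endloop
 endfacet
 facet normal -0.452 0.641 0.620
  outer loop
   vertex 1.0 2.6 3.3
   vertex 4.4 5.0 3.3
   vertex 0.7 5.0 0.6
  endloop
 endfacet
 facet normal -0.363 0.514 0.777
  outer loop
   vertex 1.0 2.6 3.3
   vertex 2.0 2.4 3.9
   vertex 4.4 5.0 3.3
  endloop
 endfacet
 facet normal -0.125 -0.957 -0.263
  outer loop
   vertex 2.9 1.0 3.1
   vertex 1.9 1.9 0.3
   vertex 4.6 1.3 1.2
  endloop
 endfacet
 facet normal 0.733 -0.305 0.608
  outer loop
   vertex 2.9 1.0 3.1
   vertex 4.6 1.3 1.2
   vertex 4.4 5.0 3.3
  endloop
 endfacet
 facet normal 0.446 -0.211 0.870
  outer loop
   vertex 2.9 1.0 3.1
   vertex 4.4 5.0 3.3
   vertex 2.0 2.4 3.9
  endloop
 endfacet
 facet normal -0.483 -0.647 0.589
  outer loop
   vertex 2.9 1.0 3.1
   vertex 2.0 2.4 3.9
   vertex 1.0 2.6 3.3
  endloop
 endfacet
 facet normal -0.645 -0.764 -0.015
  outer loop
   vertex 2.9 1.0 3.1
   vertex 1.0 2.6 3.3
   vertex 1.9 1.9 0.3
  endloop
 endfacet
 facet normal -0.785 -0.249 -0.568
  outer loop
   vertex 0.9 3.0 1.2
   vertex 0.7 5.0 0.6
   vertex 1.9 1.9 0.3
  endloop
 endfacet
 facet normal -0.995 -0.090 0.030
  outer loop
   vertex 0.9 3.0 1.2
   vertex 1.0 2.6 3.3
   vertex 0.7 5.0 0.6
  endloop
 endfacet
 facet normal -0.770 -0.632 -0.084
  outer loop
   vertex 0.9 3.0 1.2
   vertex 1.9 1.9 0.3
   vertex 1.0 2.6 3.3
  endloop
 endfacet
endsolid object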